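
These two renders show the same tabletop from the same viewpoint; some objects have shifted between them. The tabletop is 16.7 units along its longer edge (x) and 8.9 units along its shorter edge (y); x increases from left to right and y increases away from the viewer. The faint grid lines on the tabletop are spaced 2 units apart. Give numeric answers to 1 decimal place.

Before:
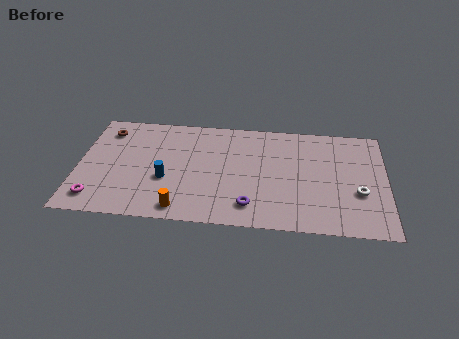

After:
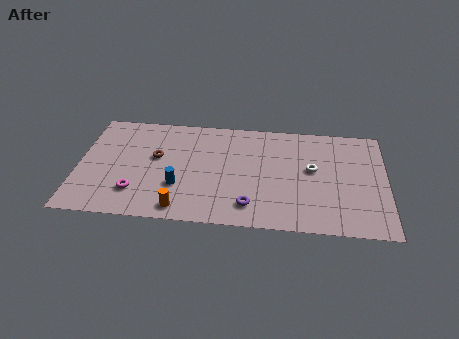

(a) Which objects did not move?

the purple torus and the orange cylinder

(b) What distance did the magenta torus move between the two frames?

2.2

From (1.1, 1.5) to (3.2, 2.2), the magenta torus covered √(2.1² + 0.7²) ≈ 2.2 units.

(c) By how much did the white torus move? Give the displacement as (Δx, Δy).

(-2.5, 1.7)

The white torus started near (15.2, 3.3) and ended near (12.7, 5.0).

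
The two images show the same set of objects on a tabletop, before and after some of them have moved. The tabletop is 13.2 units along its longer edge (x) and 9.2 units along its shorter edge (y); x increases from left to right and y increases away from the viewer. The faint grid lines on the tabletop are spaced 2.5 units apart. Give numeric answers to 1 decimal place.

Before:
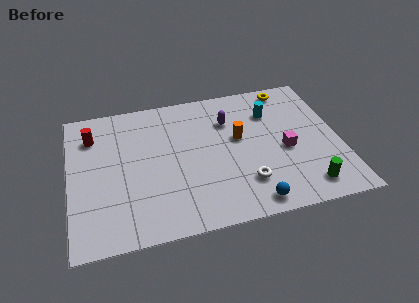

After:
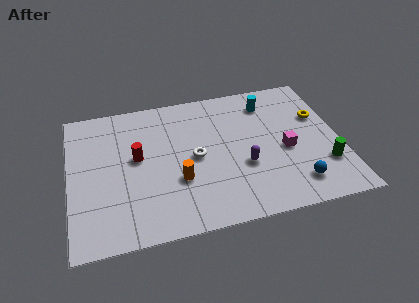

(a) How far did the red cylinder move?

2.8

From (1.2, 7.0) to (3.3, 5.1), the red cylinder covered √(2.1² + 1.9²) ≈ 2.8 units.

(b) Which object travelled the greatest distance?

the orange cylinder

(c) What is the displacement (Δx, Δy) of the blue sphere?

(2.2, 0.7)

From the two frames, the blue sphere sits at roughly (8.6, 1.0) before and (10.8, 1.7) after.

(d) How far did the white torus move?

3.2

The white torus moved from about (8.4, 2.3) to (6.1, 4.5), a distance of √(2.3² + 2.2²) ≈ 3.2.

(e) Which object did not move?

the magenta cube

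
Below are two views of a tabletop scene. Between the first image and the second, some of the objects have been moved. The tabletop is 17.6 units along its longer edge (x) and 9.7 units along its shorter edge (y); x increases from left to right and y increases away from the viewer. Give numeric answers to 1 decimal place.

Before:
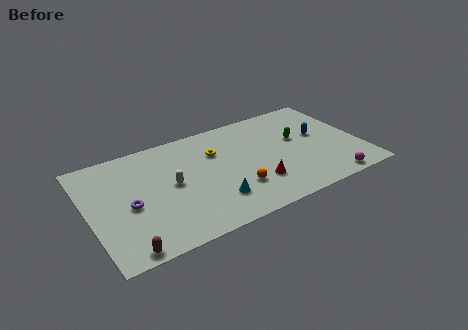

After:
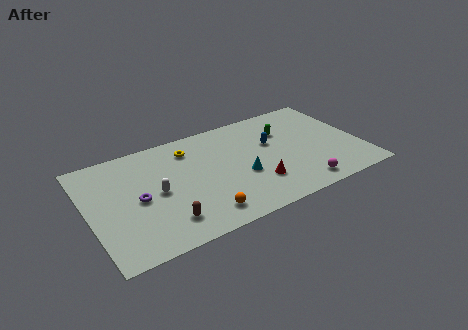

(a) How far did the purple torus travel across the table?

0.7

From (2.5, 4.3) to (3.1, 4.6), the purple torus covered √(0.6² + 0.3²) ≈ 0.7 units.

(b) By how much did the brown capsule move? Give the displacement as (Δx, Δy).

(2.7, 1.2)

From the two frames, the brown capsule sits at roughly (1.8, 0.8) before and (4.5, 2.0) after.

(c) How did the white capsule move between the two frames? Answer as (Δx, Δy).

(-1.0, -0.3)

The white capsule was at about (5.3, 5.0) and moved to about (4.3, 4.7).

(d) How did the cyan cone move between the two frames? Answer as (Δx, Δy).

(2.0, 1.4)

The cyan cone was at about (7.7, 2.4) and moved to about (9.7, 3.8).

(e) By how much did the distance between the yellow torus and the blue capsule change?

-1.3

Before: roughly 6.8 units apart; after: 5.5. That's 1.3 units closer together.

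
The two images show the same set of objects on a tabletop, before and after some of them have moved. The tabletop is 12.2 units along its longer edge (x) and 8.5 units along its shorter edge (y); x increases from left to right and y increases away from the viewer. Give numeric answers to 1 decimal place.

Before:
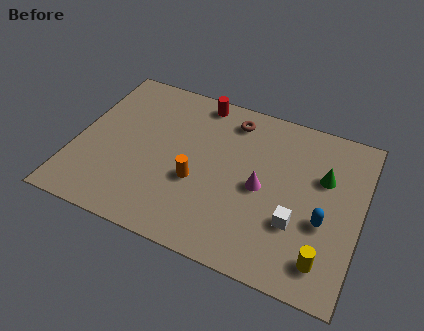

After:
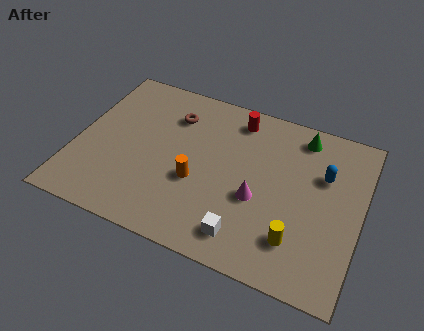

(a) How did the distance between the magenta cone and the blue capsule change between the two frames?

+0.6

The distance was about 2.8 in the first image and 3.4 in the second, so they moved 0.6 units further apart.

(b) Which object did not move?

the orange cylinder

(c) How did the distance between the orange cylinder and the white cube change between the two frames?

-1.3

The distance was about 4.3 in the first image and 3.0 in the second, so they moved 1.3 units closer together.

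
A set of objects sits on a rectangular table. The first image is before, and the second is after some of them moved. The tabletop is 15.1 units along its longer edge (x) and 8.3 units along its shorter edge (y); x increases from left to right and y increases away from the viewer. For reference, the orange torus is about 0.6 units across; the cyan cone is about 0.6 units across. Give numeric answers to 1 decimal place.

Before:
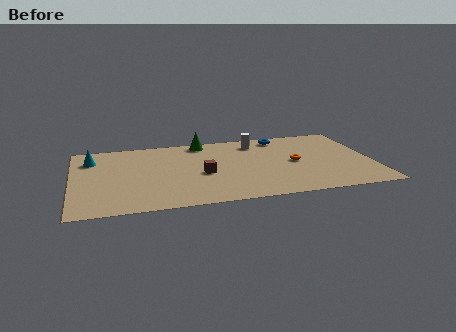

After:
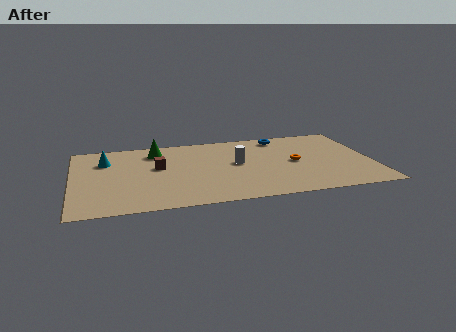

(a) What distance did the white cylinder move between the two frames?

2.5

From (9.4, 6.8) to (8.3, 4.5), the white cylinder covered √(1.1² + 2.3²) ≈ 2.5 units.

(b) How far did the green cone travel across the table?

2.5

From (6.7, 7.4) to (4.3, 6.7), the green cone covered √(2.4² + 0.7²) ≈ 2.5 units.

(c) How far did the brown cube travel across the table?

2.5

The brown cube moved from about (6.5, 3.6) to (4.3, 4.8), a distance of √(2.2² + 1.2²) ≈ 2.5.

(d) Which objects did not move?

the orange torus and the blue torus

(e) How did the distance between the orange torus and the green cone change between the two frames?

+1.8

They were about 5.6 units apart before and 7.4 after — 1.8 units further apart.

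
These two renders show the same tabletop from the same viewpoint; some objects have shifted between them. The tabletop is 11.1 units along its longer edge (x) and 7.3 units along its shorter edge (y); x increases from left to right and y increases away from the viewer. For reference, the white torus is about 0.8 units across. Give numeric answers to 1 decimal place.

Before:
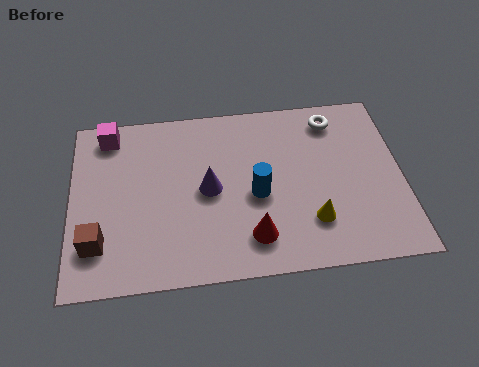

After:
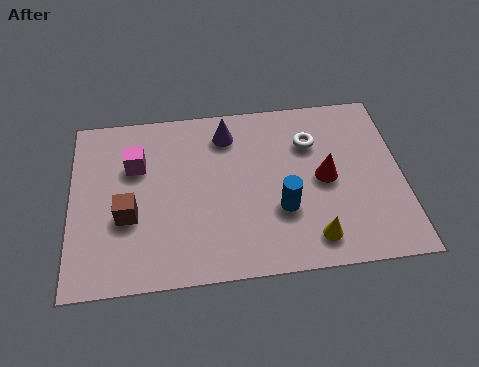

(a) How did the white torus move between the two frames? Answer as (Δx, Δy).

(-0.8, -0.9)

The white torus started near (8.9, 6.1) and ended near (8.1, 5.2).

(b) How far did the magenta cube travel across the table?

1.7

The magenta cube moved from about (1.3, 6.3) to (2.2, 4.9), a distance of √(0.9² + 1.4²) ≈ 1.7.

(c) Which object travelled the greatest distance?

the red cone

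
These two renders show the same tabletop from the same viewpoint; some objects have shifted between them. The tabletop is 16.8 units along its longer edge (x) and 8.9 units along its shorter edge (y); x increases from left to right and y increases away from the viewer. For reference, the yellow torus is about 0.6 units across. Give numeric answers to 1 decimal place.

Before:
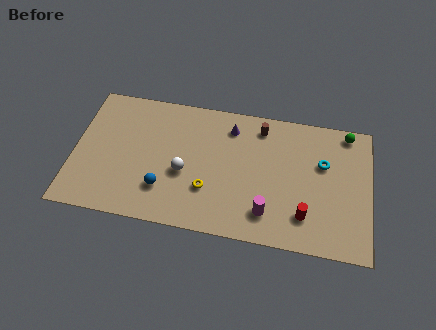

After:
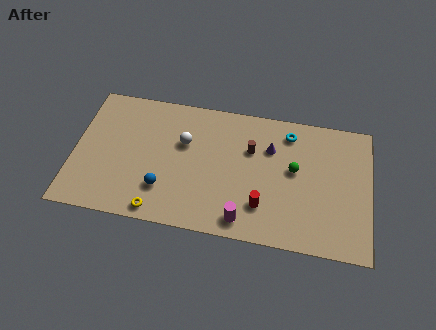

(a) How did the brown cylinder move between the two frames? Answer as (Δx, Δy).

(-0.5, -1.6)

The brown cylinder started near (10.5, 7.5) and ended near (10.0, 5.9).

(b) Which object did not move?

the blue sphere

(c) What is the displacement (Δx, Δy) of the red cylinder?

(-2.4, 0.2)

The red cylinder started near (13.2, 2.1) and ended near (10.8, 2.3).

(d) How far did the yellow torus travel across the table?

3.3

The yellow torus moved from about (7.7, 2.8) to (5.0, 0.9), a distance of √(2.7² + 1.9²) ≈ 3.3.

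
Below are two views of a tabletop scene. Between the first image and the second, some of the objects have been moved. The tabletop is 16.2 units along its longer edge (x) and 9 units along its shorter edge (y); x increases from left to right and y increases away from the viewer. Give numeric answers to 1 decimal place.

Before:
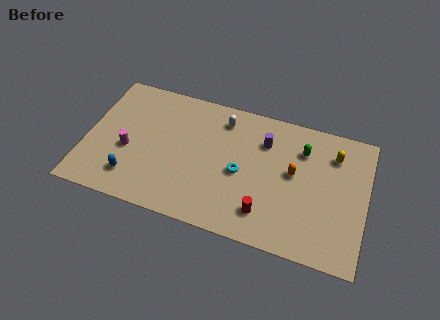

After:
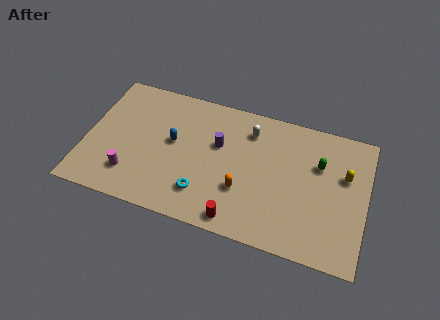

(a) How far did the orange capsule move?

3.4

The orange capsule moved from about (12.0, 5.0) to (9.2, 3.0), a distance of √(2.8² + 2.0²) ≈ 3.4.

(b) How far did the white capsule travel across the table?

1.6

The white capsule moved from about (7.7, 7.4) to (9.3, 7.1), a distance of √(1.6² + 0.3²) ≈ 1.6.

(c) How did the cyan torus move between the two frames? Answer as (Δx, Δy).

(-2.0, -2.0)

The cyan torus started near (9.0, 4.1) and ended near (7.0, 2.1).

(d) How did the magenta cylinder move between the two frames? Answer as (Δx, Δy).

(0.3, -1.6)

The magenta cylinder started near (2.5, 3.7) and ended near (2.8, 2.1).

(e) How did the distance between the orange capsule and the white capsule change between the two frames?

-0.8

Before: roughly 4.9 units apart; after: 4.1. That's 0.8 units closer together.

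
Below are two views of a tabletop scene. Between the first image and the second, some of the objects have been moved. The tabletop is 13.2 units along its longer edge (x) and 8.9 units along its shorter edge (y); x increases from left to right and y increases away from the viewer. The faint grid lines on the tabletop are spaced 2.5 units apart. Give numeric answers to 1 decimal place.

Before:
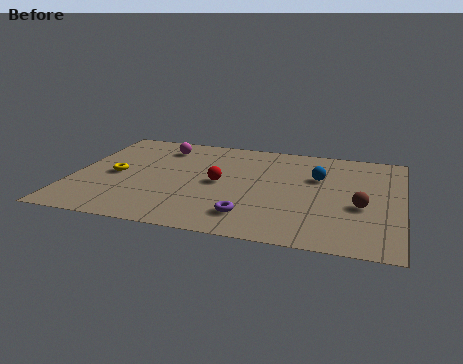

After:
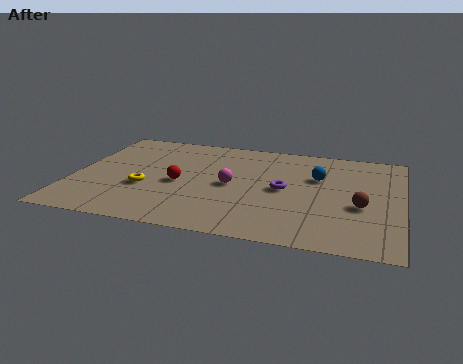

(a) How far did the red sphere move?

1.6

The red sphere moved from about (5.9, 4.4) to (4.3, 4.0), a distance of √(1.6² + 0.4²) ≈ 1.6.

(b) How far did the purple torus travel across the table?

2.9

The purple torus moved from about (7.3, 1.8) to (8.5, 4.4), a distance of √(1.2² + 2.6²) ≈ 2.9.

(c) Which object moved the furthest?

the magenta sphere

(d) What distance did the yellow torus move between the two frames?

1.6

The yellow torus was near (1.7, 4.2) before and (3.0, 3.3) after, so it travelled √(1.3² + 0.9²) ≈ 1.6 units.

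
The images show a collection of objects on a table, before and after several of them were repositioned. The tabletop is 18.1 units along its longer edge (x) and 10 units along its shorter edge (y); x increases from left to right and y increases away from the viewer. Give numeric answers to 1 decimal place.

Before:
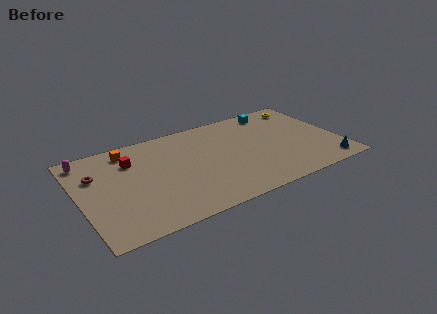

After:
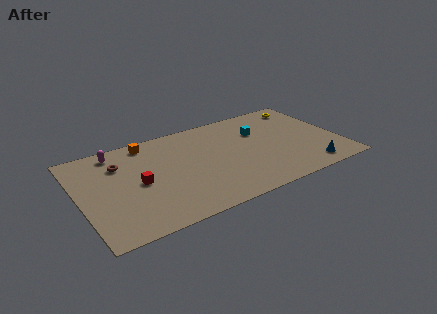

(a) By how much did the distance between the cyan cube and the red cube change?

-1.5

They were about 10.5 units apart before and 9.0 after — 1.5 units closer together.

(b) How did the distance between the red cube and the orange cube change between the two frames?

+2.9

They were about 1.2 units apart before and 4.1 after — 2.9 units further apart.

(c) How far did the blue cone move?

1.3

From (16.8, 1.3) to (15.5, 1.4), the blue cone covered √(1.3² + 0.1²) ≈ 1.3 units.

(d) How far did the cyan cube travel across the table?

2.4

The cyan cube was near (14.2, 8.7) before and (12.8, 6.8) after, so it travelled √(1.4² + 1.9²) ≈ 2.4 units.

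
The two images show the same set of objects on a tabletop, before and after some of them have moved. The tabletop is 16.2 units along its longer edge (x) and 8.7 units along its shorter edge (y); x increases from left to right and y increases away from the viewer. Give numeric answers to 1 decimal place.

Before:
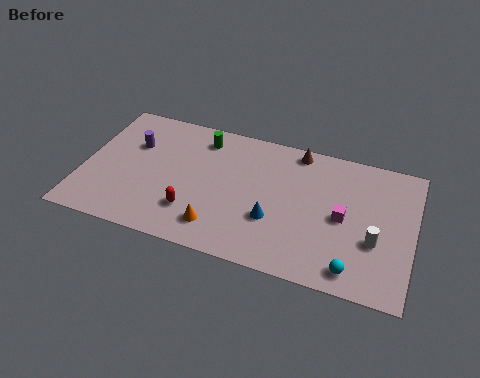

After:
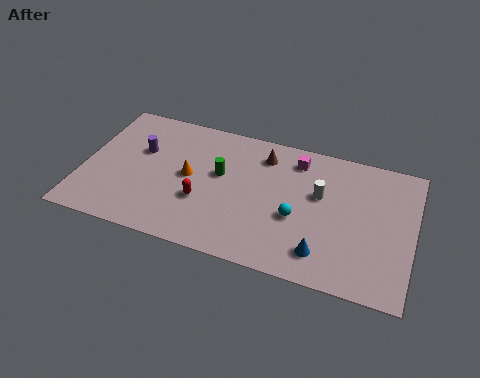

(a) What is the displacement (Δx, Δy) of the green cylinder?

(1.1, -2.1)

From the two frames, the green cylinder sits at roughly (5.6, 7.2) before and (6.7, 5.1) after.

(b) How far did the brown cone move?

1.8

From (10.3, 7.8) to (8.7, 7.0), the brown cone covered √(1.6² + 0.8²) ≈ 1.8 units.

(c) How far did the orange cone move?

3.3

The orange cone was near (6.9, 1.7) before and (5.2, 4.5) after, so it travelled √(1.7² + 2.8²) ≈ 3.3 units.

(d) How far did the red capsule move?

0.9

The red capsule was near (5.6, 2.3) before and (6.0, 3.1) after, so it travelled √(0.4² + 0.8²) ≈ 0.9 units.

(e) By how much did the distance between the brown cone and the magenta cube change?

-2.8

The distance was about 4.4 in the first image and 1.6 in the second, so they moved 2.8 units closer together.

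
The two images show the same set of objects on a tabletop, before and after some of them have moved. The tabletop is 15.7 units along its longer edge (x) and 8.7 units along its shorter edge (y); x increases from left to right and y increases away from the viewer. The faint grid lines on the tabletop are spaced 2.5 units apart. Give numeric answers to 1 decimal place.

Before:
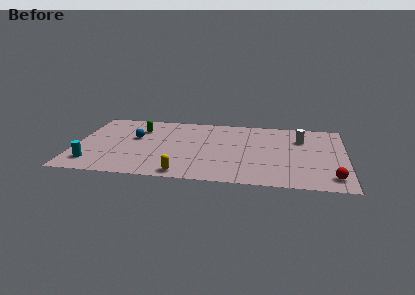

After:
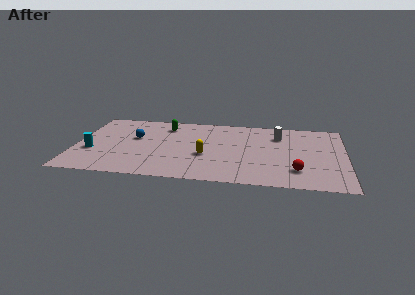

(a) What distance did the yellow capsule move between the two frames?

2.8

The yellow capsule was near (6.4, 0.9) before and (7.6, 3.4) after, so it travelled √(1.2² + 2.5²) ≈ 2.8 units.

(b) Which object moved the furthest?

the yellow capsule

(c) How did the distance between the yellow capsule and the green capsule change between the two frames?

-1.8

The distance was about 6.2 in the first image and 4.4 in the second, so they moved 1.8 units closer together.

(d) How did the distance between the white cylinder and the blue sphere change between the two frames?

-1.3

Before: roughly 9.8 units apart; after: 8.5. That's 1.3 units closer together.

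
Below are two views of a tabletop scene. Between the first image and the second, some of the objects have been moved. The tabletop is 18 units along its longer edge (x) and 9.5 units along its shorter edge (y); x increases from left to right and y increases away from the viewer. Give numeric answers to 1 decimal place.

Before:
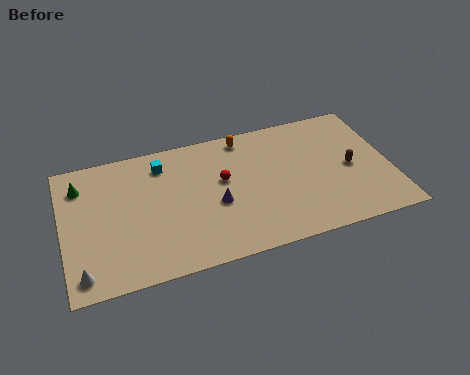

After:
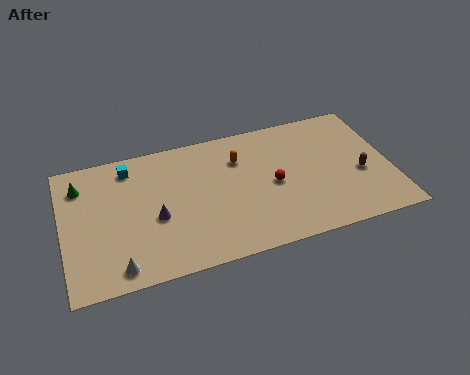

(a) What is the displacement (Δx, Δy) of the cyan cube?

(-1.8, 0.3)

From the two frames, the cyan cube sits at roughly (5.6, 7.7) before and (3.8, 8.0) after.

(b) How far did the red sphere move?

2.9

From (8.8, 5.6) to (11.5, 4.5), the red sphere covered √(2.7² + 1.1²) ≈ 2.9 units.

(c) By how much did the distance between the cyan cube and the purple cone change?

-0.4

Before: roughly 4.6 units apart; after: 4.2. That's 0.4 units closer together.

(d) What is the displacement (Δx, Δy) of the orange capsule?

(-0.4, -1.5)

The orange capsule was at about (10.2, 8.4) and moved to about (9.8, 6.9).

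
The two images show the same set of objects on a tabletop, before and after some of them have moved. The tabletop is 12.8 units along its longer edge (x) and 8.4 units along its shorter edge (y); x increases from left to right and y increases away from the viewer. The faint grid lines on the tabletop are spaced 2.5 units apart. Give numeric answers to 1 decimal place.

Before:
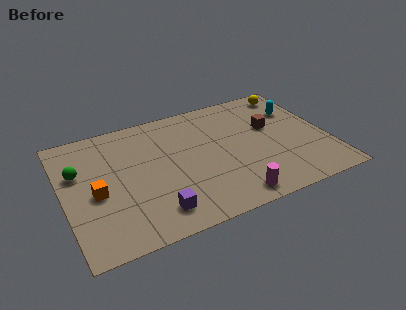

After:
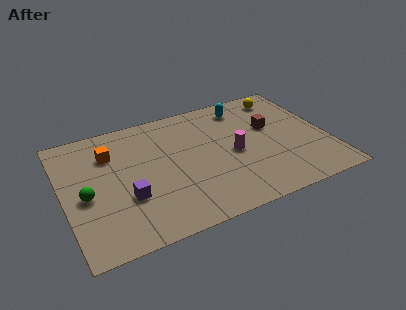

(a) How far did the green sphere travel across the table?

1.7

The green sphere was near (0.8, 5.4) before and (1.0, 3.7) after, so it travelled √(0.2² + 1.7²) ≈ 1.7 units.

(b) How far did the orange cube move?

2.6

The orange cube was near (1.5, 3.7) before and (2.4, 6.1) after, so it travelled √(0.9² + 2.4²) ≈ 2.6 units.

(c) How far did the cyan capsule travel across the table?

2.7

The cyan capsule was near (11.6, 5.9) before and (9.1, 7.0) after, so it travelled √(2.5² + 1.1²) ≈ 2.7 units.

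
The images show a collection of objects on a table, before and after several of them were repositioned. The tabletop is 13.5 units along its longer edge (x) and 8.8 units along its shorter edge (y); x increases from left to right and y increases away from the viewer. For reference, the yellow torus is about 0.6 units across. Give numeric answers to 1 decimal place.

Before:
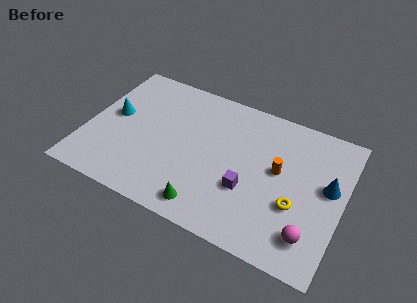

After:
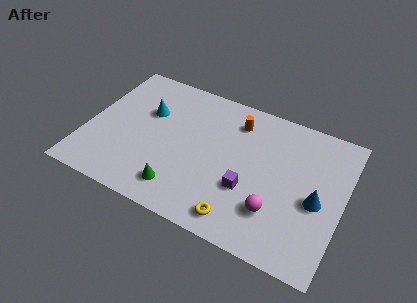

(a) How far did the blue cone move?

1.2

The blue cone was near (12.7, 5.0) before and (12.2, 3.9) after, so it travelled √(0.5² + 1.1²) ≈ 1.2 units.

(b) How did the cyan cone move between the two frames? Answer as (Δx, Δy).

(1.7, 0.9)

The cyan cone started near (1.3, 4.8) and ended near (3.0, 5.7).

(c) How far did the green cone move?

1.6

The green cone moved from about (6.8, 1.2) to (5.3, 1.6), a distance of √(1.5² + 0.4²) ≈ 1.6.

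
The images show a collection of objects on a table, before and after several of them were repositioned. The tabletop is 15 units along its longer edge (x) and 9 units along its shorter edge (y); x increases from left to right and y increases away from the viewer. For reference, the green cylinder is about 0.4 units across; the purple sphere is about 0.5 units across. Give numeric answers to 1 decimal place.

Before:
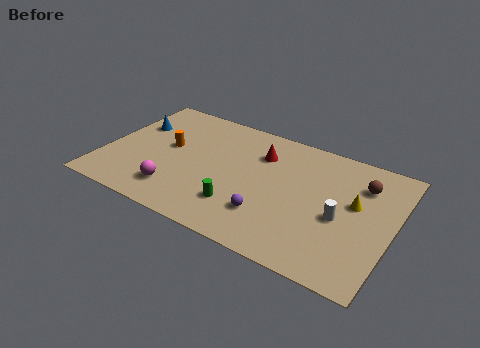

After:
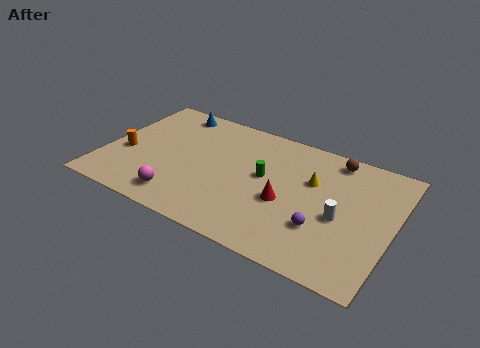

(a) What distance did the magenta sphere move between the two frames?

0.5

The magenta sphere moved from about (4.1, 1.9) to (4.4, 1.5), a distance of √(0.3² + 0.4²) ≈ 0.5.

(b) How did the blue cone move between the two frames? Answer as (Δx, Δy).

(1.7, 1.9)

The blue cone started near (1.2, 6.0) and ended near (2.9, 7.9).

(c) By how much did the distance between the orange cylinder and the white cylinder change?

+2.0

They were about 9.3 units apart before and 11.3 after — 2.0 units further apart.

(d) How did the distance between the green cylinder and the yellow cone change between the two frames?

-3.8

The distance was about 6.3 in the first image and 2.5 in the second, so they moved 3.8 units closer together.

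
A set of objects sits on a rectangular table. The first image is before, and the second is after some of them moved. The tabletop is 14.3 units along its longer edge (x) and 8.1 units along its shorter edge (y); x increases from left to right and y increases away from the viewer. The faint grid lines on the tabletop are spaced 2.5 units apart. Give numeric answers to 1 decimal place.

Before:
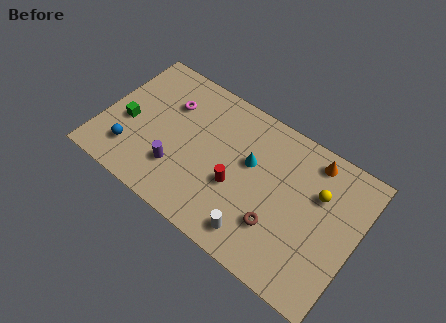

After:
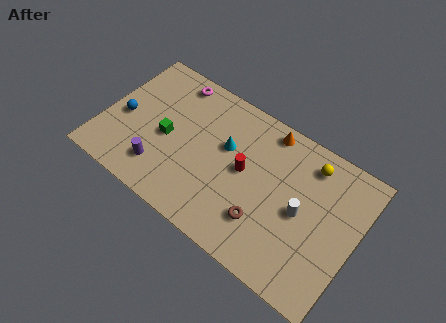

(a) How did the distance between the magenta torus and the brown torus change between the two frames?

+0.3

The distance was about 7.6 in the first image and 7.9 in the second, so they moved 0.3 units further apart.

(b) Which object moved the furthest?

the white cylinder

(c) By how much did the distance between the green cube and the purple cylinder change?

-1.4

The distance was about 3.3 in the first image and 1.9 in the second, so they moved 1.4 units closer together.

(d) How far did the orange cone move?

2.6

The orange cone moved from about (11.4, 7.0) to (8.8, 7.2), a distance of √(2.6² + 0.2²) ≈ 2.6.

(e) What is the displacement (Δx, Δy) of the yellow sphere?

(-0.7, 1.3)

From the two frames, the yellow sphere sits at roughly (12.0, 5.4) before and (11.3, 6.7) after.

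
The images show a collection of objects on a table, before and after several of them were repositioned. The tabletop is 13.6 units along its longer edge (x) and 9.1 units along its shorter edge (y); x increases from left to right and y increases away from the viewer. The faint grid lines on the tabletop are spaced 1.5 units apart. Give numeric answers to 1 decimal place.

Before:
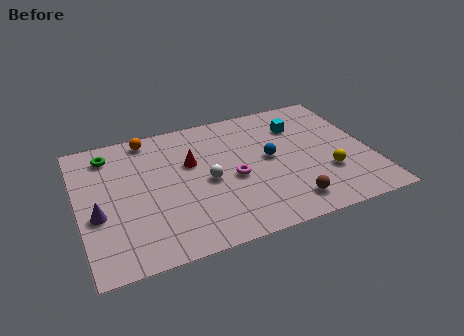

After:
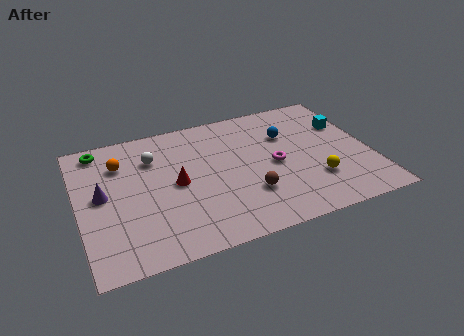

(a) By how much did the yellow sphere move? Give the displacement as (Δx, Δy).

(-0.6, -0.3)

The yellow sphere started near (11.4, 2.9) and ended near (10.8, 2.6).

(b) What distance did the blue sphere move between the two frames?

1.7

The blue sphere moved from about (8.9, 4.8) to (9.9, 6.2), a distance of √(1.0² + 1.4²) ≈ 1.7.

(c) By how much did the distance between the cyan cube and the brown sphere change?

+0.7

The distance was about 5.3 in the first image and 6.0 in the second, so they moved 0.7 units further apart.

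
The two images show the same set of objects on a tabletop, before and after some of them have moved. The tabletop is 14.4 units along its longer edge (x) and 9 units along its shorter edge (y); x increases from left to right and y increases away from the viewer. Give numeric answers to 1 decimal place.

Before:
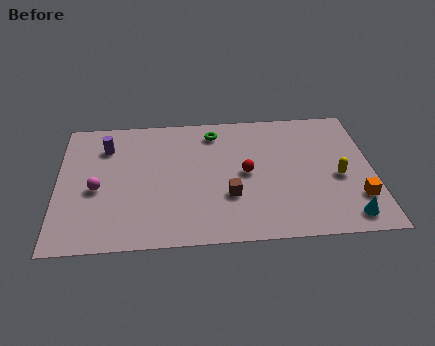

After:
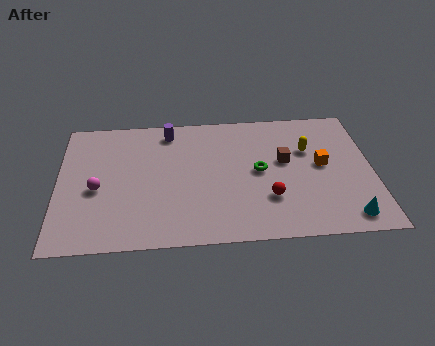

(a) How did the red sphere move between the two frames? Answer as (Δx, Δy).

(1.0, -1.8)

The red sphere started near (8.6, 4.5) and ended near (9.6, 2.7).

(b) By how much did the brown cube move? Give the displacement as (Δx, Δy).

(2.6, 2.2)

From the two frames, the brown cube sits at roughly (7.8, 3.0) before and (10.4, 5.2) after.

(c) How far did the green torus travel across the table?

3.5

The green torus moved from about (7.2, 7.5) to (9.2, 4.6), a distance of √(2.0² + 2.9²) ≈ 3.5.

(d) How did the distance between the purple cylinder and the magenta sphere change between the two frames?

+2.1

They were about 2.9 units apart before and 5.0 after — 2.1 units further apart.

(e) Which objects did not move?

the magenta sphere and the cyan cone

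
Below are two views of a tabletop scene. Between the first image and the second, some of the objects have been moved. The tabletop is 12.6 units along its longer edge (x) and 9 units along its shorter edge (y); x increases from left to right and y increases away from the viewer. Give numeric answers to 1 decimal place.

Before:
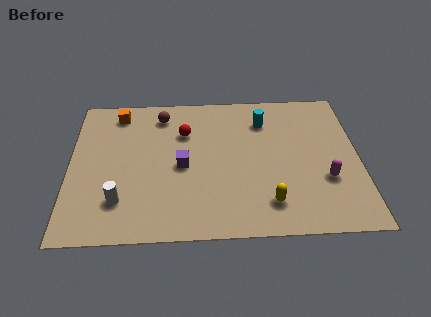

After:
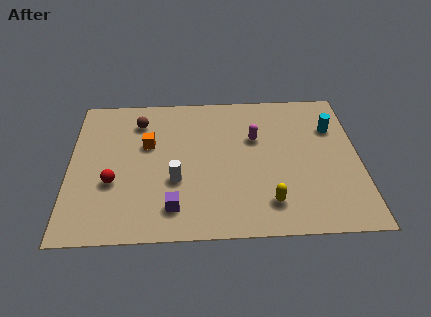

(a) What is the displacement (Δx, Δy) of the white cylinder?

(2.4, 1.1)

The white cylinder was at about (2.2, 2.2) and moved to about (4.6, 3.3).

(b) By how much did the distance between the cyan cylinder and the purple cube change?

+3.9

The distance was about 4.5 in the first image and 8.4 in the second, so they moved 3.9 units further apart.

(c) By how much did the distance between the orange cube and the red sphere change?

-0.5

Before: roughly 3.2 units apart; after: 2.7. That's 0.5 units closer together.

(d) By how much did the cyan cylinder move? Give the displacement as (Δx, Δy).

(3.0, -0.6)

The cyan cylinder started near (8.5, 6.9) and ended near (11.5, 6.3).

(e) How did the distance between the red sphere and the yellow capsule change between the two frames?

+1.1

The distance was about 5.8 in the first image and 6.9 in the second, so they moved 1.1 units further apart.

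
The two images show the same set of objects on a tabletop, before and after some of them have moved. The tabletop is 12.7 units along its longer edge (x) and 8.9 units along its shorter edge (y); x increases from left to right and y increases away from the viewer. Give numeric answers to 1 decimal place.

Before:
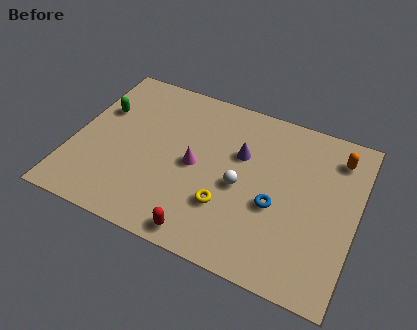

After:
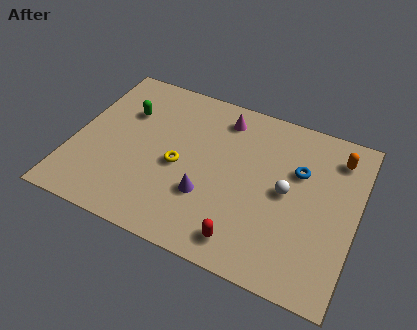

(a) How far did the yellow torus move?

2.6

The yellow torus was near (7.1, 2.7) before and (4.8, 4.0) after, so it travelled √(2.3² + 1.3²) ≈ 2.6 units.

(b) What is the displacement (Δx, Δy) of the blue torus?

(0.8, 2.2)

From the two frames, the blue torus sits at roughly (9.2, 3.6) before and (10.0, 5.8) after.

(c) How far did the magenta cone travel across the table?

3.2

The magenta cone was near (5.5, 4.3) before and (6.4, 7.4) after, so it travelled √(0.9² + 3.1²) ≈ 3.2 units.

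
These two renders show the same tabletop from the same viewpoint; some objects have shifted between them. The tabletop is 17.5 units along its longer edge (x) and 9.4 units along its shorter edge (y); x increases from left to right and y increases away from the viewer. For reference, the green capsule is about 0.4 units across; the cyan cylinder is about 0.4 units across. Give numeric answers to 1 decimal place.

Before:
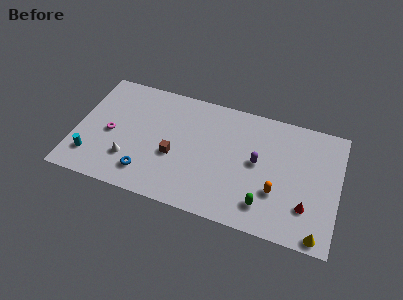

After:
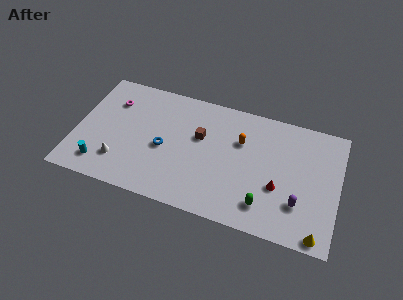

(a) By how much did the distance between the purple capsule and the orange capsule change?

+3.1

The distance was about 2.4 in the first image and 5.5 in the second, so they moved 3.1 units further apart.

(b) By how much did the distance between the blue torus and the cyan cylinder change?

+1.0

Before: roughly 3.7 units apart; after: 4.7. That's 1.0 units further apart.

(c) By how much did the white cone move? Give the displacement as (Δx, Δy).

(-0.6, -0.3)

The white cone started near (3.7, 2.6) and ended near (3.1, 2.3).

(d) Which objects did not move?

the yellow cone and the green capsule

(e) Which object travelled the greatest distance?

the orange capsule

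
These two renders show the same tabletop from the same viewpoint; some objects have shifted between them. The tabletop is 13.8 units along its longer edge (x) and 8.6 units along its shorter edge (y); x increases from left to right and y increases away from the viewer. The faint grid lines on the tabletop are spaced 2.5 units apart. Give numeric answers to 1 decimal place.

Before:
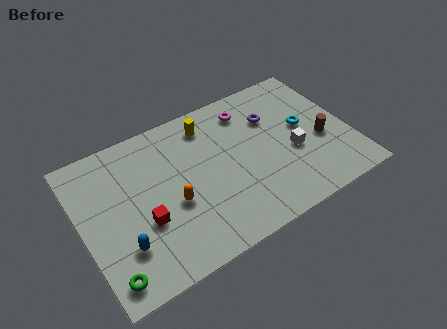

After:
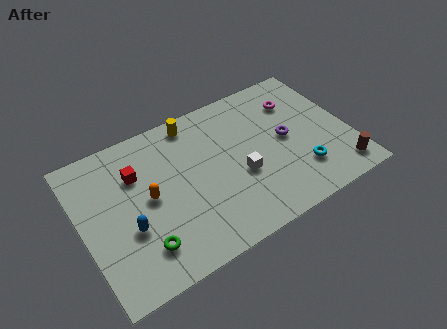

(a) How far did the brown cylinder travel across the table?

2.3

From (12.3, 3.5) to (12.9, 1.3), the brown cylinder covered √(0.6² + 2.2²) ≈ 2.3 units.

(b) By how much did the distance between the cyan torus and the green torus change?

-3.0

Before: roughly 11.3 units apart; after: 8.3. That's 3.0 units closer together.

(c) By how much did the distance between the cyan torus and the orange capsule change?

+0.7

They were about 7.2 units apart before and 7.9 after — 0.7 units further apart.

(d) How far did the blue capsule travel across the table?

0.9

From (1.8, 2.4) to (2.2, 3.2), the blue capsule covered √(0.4² + 0.8²) ≈ 0.9 units.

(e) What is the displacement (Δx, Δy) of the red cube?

(0.0, 2.8)

The red cube started near (3.0, 3.2) and ended near (3.0, 6.0).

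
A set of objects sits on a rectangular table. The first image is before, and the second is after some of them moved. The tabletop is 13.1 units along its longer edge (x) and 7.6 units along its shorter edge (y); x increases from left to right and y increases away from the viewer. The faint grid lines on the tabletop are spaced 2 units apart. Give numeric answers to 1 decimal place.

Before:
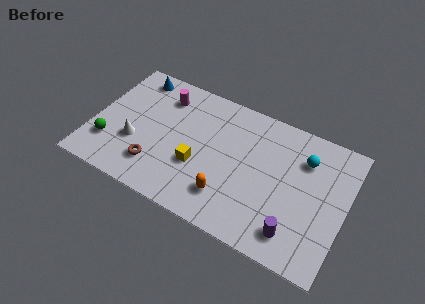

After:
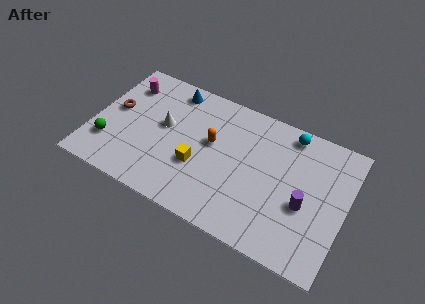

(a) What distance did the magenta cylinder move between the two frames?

2.0

The magenta cylinder moved from about (3.3, 6.0) to (1.3, 5.9), a distance of √(2.0² + 0.1²) ≈ 2.0.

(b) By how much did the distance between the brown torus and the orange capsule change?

+1.3

Before: roughly 3.8 units apart; after: 5.1. That's 1.3 units further apart.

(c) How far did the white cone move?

2.1

From (2.3, 2.7) to (3.6, 4.3), the white cone covered √(1.3² + 1.6²) ≈ 2.1 units.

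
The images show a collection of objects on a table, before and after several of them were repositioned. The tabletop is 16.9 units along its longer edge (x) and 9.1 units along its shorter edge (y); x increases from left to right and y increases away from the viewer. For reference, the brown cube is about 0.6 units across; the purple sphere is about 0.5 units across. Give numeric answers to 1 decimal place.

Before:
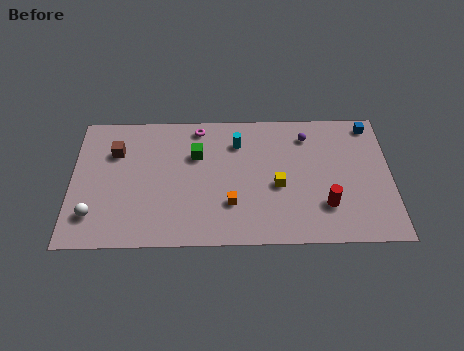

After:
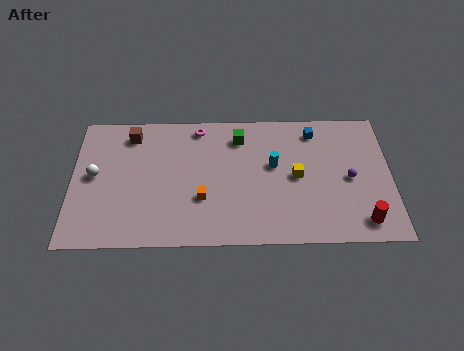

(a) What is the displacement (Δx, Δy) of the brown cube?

(0.8, 1.2)

From the two frames, the brown cube sits at roughly (2.3, 6.4) before and (3.1, 7.6) after.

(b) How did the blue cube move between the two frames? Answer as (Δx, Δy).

(-3.0, -0.4)

The blue cube started near (15.9, 8.0) and ended near (12.9, 7.6).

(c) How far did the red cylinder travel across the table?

2.2

From (13.4, 2.5) to (15.3, 1.4), the red cylinder covered √(1.9² + 1.1²) ≈ 2.2 units.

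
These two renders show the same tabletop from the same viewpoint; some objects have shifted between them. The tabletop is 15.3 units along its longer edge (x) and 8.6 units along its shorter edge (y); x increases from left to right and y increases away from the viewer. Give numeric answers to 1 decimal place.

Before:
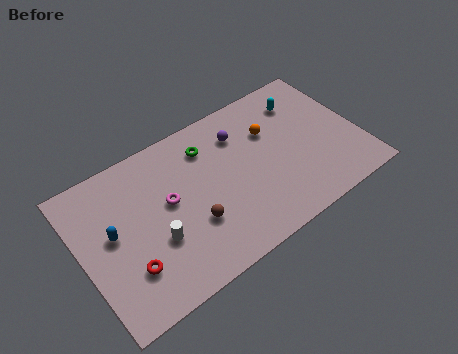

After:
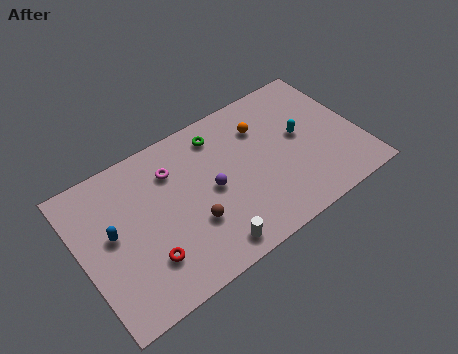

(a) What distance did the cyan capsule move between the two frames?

2.1

The cyan capsule moved from about (12.7, 6.7) to (12.2, 4.7), a distance of √(0.5² + 2.0²) ≈ 2.1.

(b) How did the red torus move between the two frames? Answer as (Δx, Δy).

(1.0, -0.1)

The red torus started near (2.2, 2.4) and ended near (3.2, 2.3).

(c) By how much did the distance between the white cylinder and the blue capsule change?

+3.3

They were about 2.6 units apart before and 5.9 after — 3.3 units further apart.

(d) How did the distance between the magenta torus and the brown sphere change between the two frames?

+1.4

The distance was about 2.1 in the first image and 3.5 in the second, so they moved 1.4 units further apart.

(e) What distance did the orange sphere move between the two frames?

0.6

From (10.7, 5.8) to (10.3, 6.3), the orange sphere covered √(0.4² + 0.5²) ≈ 0.6 units.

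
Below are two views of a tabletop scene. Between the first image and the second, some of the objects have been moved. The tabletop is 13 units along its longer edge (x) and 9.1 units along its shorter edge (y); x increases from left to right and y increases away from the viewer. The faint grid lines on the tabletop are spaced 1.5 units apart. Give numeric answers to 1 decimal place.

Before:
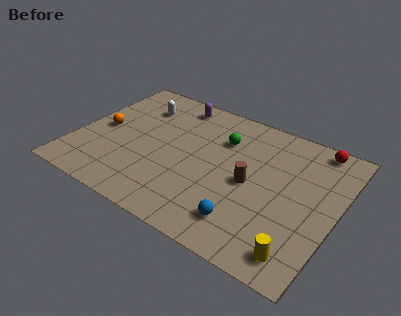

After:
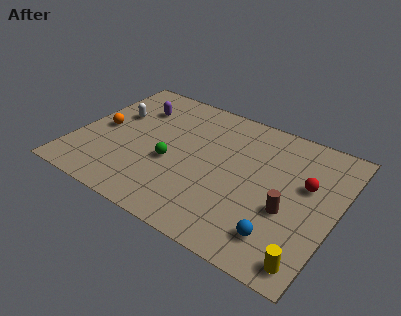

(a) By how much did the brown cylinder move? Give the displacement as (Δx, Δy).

(2.0, -0.8)

From the two frames, the brown cylinder sits at roughly (8.8, 4.3) before and (10.8, 3.5) after.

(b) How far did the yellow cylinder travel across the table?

0.5

The yellow cylinder moved from about (11.7, 1.3) to (12.2, 1.1), a distance of √(0.5² + 0.2²) ≈ 0.5.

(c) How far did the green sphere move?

3.5

The green sphere moved from about (7.0, 6.5) to (4.9, 3.7), a distance of √(2.1² + 2.8²) ≈ 3.5.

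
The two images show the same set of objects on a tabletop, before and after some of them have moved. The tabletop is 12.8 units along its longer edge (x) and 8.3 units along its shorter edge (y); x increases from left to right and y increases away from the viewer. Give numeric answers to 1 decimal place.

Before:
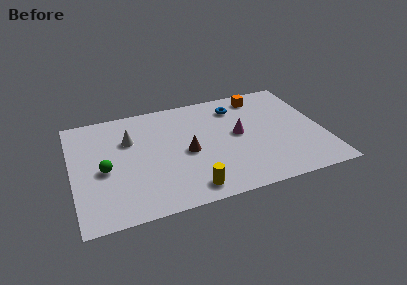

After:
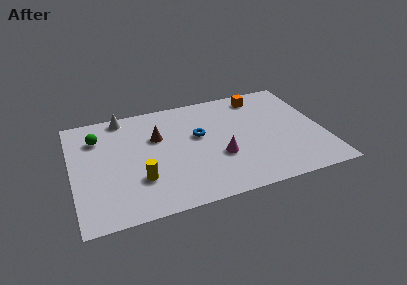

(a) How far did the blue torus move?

2.7

The blue torus was near (8.6, 6.6) before and (6.5, 4.9) after, so it travelled √(2.1² + 1.7²) ≈ 2.7 units.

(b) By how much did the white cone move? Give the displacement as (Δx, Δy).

(-0.2, 1.9)

The white cone was at about (3.0, 5.6) and moved to about (2.8, 7.5).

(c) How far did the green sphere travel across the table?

2.5

The green sphere moved from about (1.6, 3.7) to (1.4, 6.2), a distance of √(0.2² + 2.5²) ≈ 2.5.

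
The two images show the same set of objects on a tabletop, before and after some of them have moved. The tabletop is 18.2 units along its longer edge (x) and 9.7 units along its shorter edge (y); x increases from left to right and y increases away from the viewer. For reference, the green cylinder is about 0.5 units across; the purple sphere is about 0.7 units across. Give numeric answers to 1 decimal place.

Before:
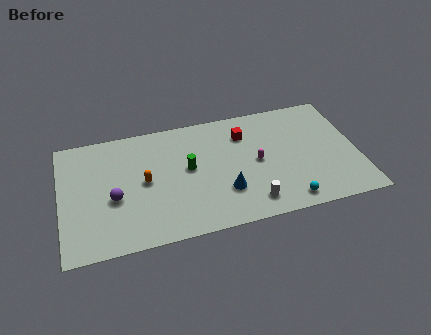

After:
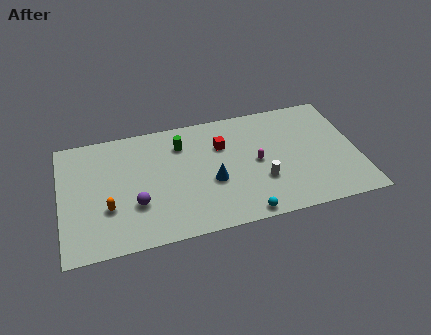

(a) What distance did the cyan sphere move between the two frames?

2.7

The cyan sphere moved from about (13.6, 1.2) to (10.9, 0.8), a distance of √(2.7² + 0.4²) ≈ 2.7.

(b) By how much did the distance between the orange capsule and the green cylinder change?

+3.5

The distance was about 2.7 in the first image and 6.2 in the second, so they moved 3.5 units further apart.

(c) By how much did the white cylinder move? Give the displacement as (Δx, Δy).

(0.8, 1.6)

The white cylinder started near (11.4, 1.6) and ended near (12.2, 3.2).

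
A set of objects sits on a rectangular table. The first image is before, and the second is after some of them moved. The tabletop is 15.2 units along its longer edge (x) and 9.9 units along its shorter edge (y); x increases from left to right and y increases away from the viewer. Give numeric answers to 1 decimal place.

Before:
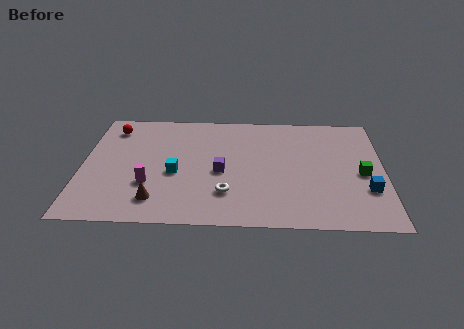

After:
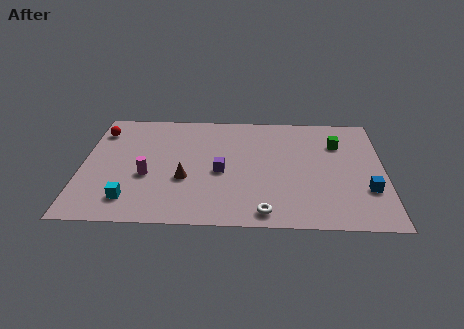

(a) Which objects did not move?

the blue cube and the purple cube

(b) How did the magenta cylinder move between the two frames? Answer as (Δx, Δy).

(-0.1, 0.7)

The magenta cylinder was at about (3.4, 3.2) and moved to about (3.3, 3.9).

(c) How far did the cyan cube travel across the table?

3.2

The cyan cube moved from about (4.7, 4.2) to (2.5, 1.9), a distance of √(2.2² + 2.3²) ≈ 3.2.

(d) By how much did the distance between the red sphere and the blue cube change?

+0.5

Before: roughly 13.8 units apart; after: 14.3. That's 0.5 units further apart.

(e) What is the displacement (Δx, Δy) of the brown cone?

(1.4, 1.8)

The brown cone started near (3.8, 1.9) and ended near (5.2, 3.7).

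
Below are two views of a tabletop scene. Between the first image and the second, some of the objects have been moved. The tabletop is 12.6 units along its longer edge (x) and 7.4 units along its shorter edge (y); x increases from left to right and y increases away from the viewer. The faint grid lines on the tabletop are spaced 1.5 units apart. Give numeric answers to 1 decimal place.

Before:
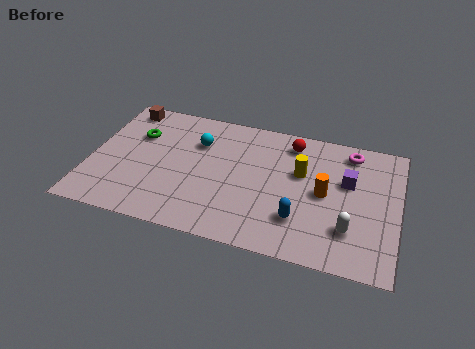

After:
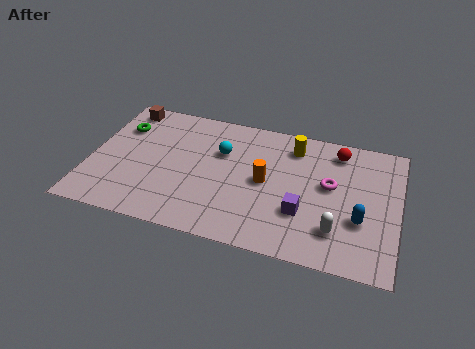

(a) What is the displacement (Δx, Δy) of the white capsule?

(-0.5, -0.2)

From the two frames, the white capsule sits at roughly (10.7, 2.0) before and (10.2, 1.8) after.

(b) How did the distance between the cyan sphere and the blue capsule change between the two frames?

+0.8

Before: roughly 5.4 units apart; after: 6.2. That's 0.8 units further apart.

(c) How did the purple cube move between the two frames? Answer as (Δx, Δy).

(-1.7, -2.2)

The purple cube started near (10.5, 4.6) and ended near (8.8, 2.4).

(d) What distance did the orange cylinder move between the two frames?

2.4

From (9.6, 3.7) to (7.2, 3.7), the orange cylinder covered √(2.4² + 0.0²) ≈ 2.4 units.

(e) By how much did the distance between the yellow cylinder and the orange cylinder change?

+1.2

Before: roughly 1.3 units apart; after: 2.5. That's 1.2 units further apart.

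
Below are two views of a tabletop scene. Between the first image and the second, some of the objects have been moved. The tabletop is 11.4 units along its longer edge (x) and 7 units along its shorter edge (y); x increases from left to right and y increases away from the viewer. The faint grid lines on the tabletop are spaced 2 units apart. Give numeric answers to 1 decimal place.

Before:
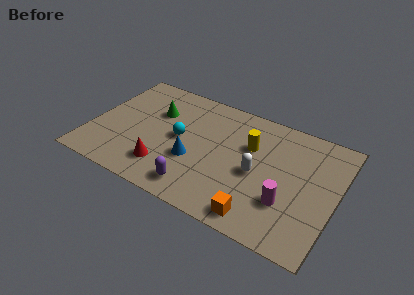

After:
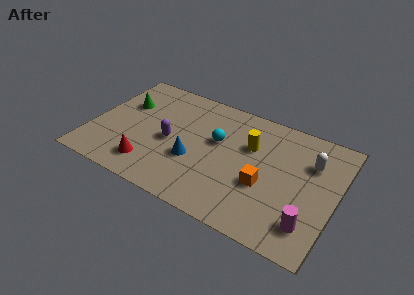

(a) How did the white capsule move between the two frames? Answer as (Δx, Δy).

(2.3, 1.7)

From the two frames, the white capsule sits at roughly (7.8, 3.2) before and (10.1, 4.9) after.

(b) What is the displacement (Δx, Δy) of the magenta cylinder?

(1.1, -0.7)

From the two frames, the magenta cylinder sits at roughly (9.3, 2.2) before and (10.4, 1.5) after.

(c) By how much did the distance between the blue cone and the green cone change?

+1.1

Before: roughly 3.0 units apart; after: 4.1. That's 1.1 units further apart.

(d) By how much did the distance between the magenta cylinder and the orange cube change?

+0.8

The distance was about 1.7 in the first image and 2.5 in the second, so they moved 0.8 units further apart.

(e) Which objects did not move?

the blue cone and the yellow cylinder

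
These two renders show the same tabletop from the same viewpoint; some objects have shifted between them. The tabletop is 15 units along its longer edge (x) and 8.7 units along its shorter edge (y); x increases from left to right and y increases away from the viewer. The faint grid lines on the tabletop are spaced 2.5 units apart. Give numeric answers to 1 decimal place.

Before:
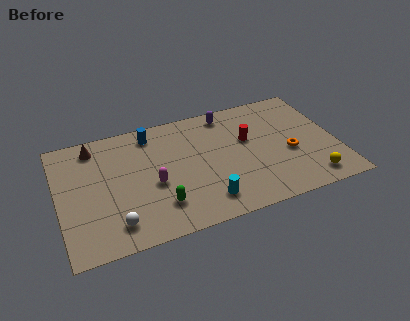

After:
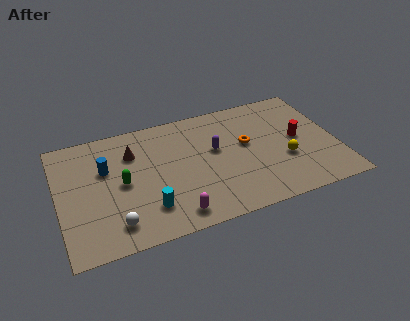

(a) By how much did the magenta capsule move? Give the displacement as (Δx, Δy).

(0.9, -2.5)

The magenta capsule was at about (5.0, 3.7) and moved to about (5.9, 1.2).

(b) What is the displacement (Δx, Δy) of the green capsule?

(-1.8, 2.2)

The green capsule was at about (5.2, 2.1) and moved to about (3.4, 4.3).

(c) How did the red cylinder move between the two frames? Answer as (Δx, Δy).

(2.7, -0.8)

From the two frames, the red cylinder sits at roughly (10.3, 5.3) before and (13.0, 4.5) after.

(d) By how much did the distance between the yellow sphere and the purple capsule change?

-3.3

The distance was about 7.4 in the first image and 4.1 in the second, so they moved 3.3 units closer together.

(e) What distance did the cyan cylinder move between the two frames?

3.0

The cyan cylinder moved from about (7.6, 1.6) to (4.6, 2.1), a distance of √(3.0² + 0.5²) ≈ 3.0.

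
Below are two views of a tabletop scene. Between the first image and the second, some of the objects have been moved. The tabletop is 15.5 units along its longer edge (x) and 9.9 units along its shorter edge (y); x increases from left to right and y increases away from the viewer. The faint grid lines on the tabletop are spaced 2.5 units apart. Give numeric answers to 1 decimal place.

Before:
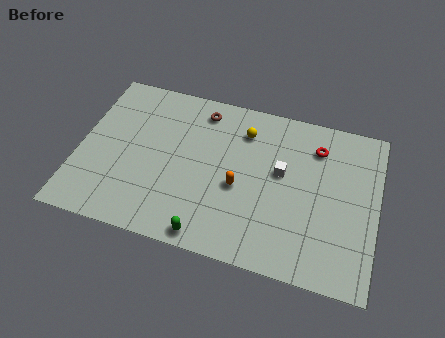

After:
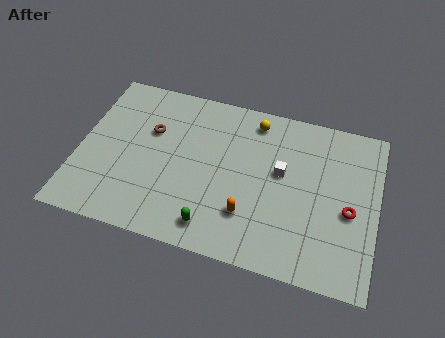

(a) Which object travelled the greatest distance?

the red torus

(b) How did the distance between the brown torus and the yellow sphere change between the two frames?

+3.3

The distance was about 2.4 in the first image and 5.7 in the second, so they moved 3.3 units further apart.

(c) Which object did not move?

the white cube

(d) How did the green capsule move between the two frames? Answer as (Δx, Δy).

(0.2, 0.6)

The green capsule started near (7.1, 0.9) and ended near (7.3, 1.5).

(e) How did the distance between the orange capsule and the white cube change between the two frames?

+0.8

The distance was about 2.6 in the first image and 3.4 in the second, so they moved 0.8 units further apart.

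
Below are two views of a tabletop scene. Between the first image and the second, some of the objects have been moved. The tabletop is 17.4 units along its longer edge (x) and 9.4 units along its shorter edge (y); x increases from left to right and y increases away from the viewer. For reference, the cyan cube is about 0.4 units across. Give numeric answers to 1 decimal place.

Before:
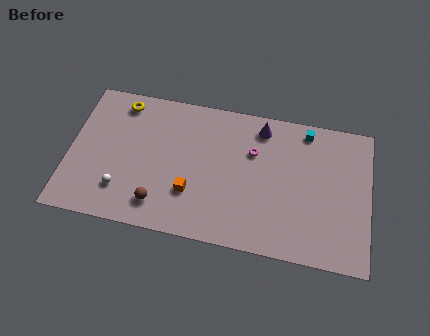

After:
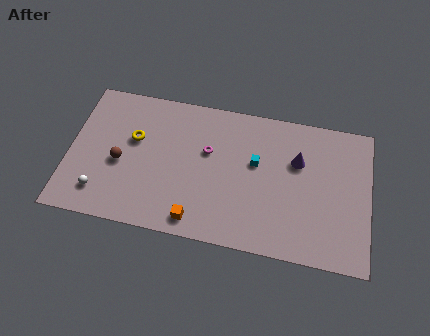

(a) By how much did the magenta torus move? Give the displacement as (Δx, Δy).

(-2.6, -0.5)

The magenta torus started near (10.6, 6.3) and ended near (8.0, 5.8).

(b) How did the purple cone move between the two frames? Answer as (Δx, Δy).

(2.2, -1.8)

The purple cone started near (11.0, 8.0) and ended near (13.2, 6.2).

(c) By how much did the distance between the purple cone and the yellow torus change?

+1.3

Before: roughly 8.2 units apart; after: 9.5. That's 1.3 units further apart.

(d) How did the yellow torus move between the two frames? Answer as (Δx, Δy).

(0.9, -2.3)

The yellow torus started near (2.8, 8.1) and ended near (3.7, 5.8).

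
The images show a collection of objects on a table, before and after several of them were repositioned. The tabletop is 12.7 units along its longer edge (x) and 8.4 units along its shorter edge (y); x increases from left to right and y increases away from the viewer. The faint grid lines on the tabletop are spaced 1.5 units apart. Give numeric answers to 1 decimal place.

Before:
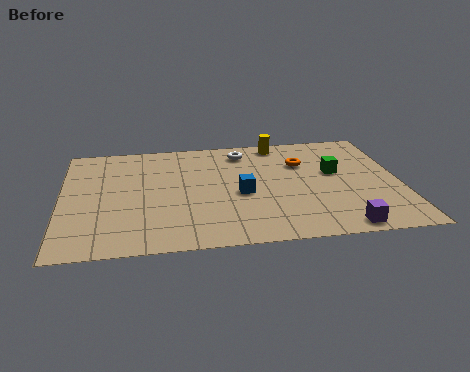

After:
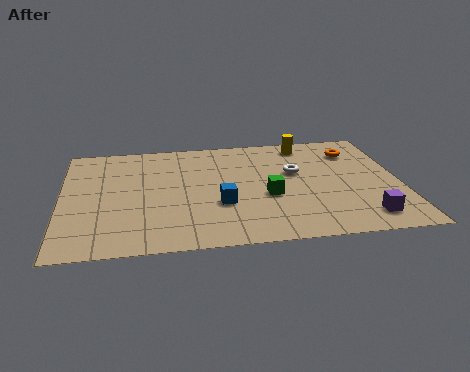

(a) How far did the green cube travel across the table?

3.0

The green cube moved from about (10.3, 4.9) to (7.7, 3.4), a distance of √(2.6² + 1.5²) ≈ 3.0.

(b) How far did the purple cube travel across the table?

1.1

The purple cube moved from about (10.3, 0.8) to (11.2, 1.4), a distance of √(0.9² + 0.6²) ≈ 1.1.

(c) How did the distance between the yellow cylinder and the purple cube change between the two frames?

-0.8

They were about 7.0 units apart before and 6.2 after — 0.8 units closer together.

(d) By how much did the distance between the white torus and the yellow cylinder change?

+0.8

They were about 1.5 units apart before and 2.3 after — 0.8 units further apart.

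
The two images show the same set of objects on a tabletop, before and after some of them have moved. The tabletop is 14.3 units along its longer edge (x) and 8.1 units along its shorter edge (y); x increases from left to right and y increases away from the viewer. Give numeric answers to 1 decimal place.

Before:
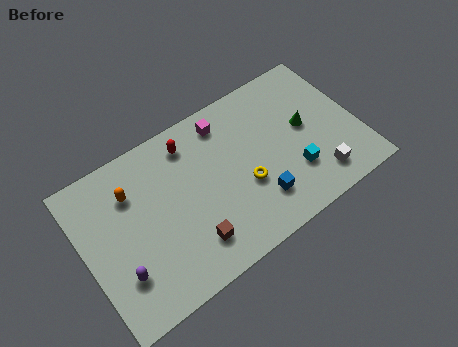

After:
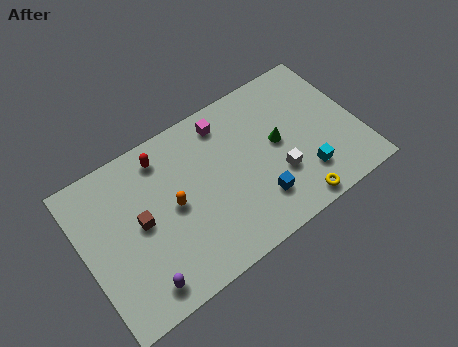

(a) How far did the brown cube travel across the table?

3.3

The brown cube was near (5.1, 1.8) before and (2.9, 4.2) after, so it travelled √(2.2² + 2.4²) ≈ 3.3 units.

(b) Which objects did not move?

the magenta cube and the blue cube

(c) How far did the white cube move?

2.2

From (11.8, 1.5) to (9.9, 2.7), the white cube covered √(1.9² + 1.2²) ≈ 2.2 units.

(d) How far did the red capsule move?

1.4

The red capsule was near (5.9, 6.7) before and (4.5, 6.8) after, so it travelled √(1.4² + 0.1²) ≈ 1.4 units.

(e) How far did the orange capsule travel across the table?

2.6

From (2.7, 5.9) to (4.6, 4.1), the orange capsule covered √(1.9² + 1.8²) ≈ 2.6 units.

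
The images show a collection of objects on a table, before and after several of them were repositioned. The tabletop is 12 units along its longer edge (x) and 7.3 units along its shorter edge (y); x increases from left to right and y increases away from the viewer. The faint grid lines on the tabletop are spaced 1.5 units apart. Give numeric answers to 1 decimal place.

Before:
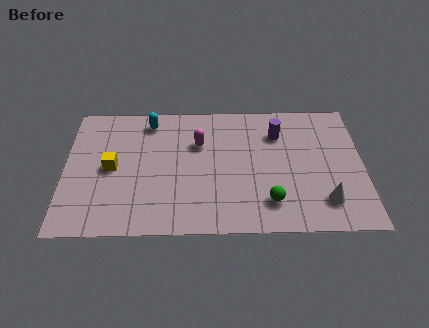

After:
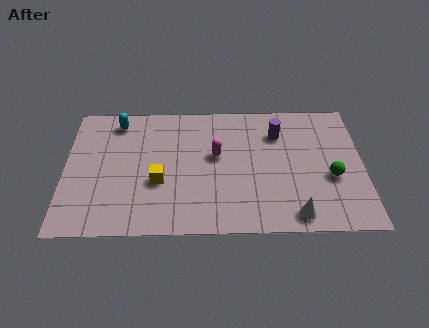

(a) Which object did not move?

the purple cylinder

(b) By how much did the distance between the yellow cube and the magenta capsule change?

-1.0

Before: roughly 3.7 units apart; after: 2.7. That's 1.0 units closer together.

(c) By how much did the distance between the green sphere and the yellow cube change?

+0.3

Before: roughly 6.6 units apart; after: 6.9. That's 0.3 units further apart.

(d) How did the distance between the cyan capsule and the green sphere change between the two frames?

+2.6

Before: roughly 6.6 units apart; after: 9.2. That's 2.6 units further apart.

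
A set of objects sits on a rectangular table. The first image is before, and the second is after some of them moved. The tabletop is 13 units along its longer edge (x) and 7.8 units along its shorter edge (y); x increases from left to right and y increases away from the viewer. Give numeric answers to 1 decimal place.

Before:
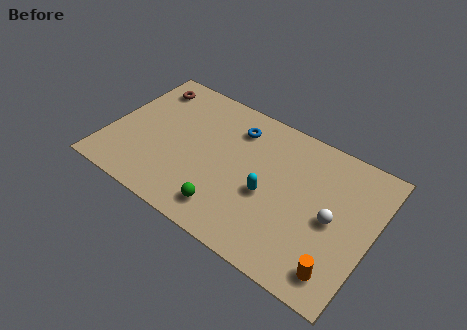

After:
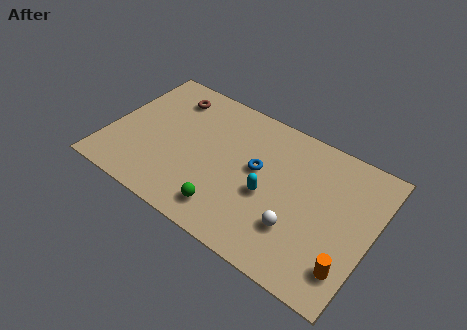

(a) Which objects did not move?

the green sphere and the cyan capsule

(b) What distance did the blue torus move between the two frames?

2.2

The blue torus moved from about (5.9, 6.1) to (7.3, 4.4), a distance of √(1.4² + 1.7²) ≈ 2.2.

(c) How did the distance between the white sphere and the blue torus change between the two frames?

-2.6

They were about 5.7 units apart before and 3.1 after — 2.6 units closer together.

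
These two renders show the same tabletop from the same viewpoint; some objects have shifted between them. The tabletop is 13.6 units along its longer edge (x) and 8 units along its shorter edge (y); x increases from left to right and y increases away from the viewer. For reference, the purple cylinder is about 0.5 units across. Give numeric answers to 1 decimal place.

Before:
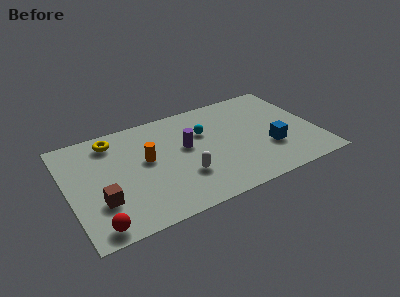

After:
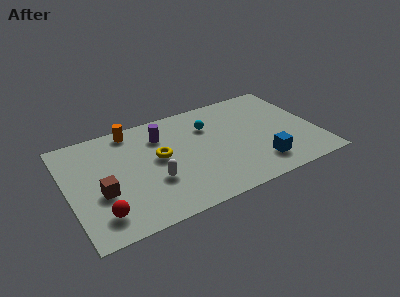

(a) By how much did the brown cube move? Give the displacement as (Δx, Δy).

(0.1, 0.6)

The brown cube was at about (1.6, 2.5) and moved to about (1.7, 3.1).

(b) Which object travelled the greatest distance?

the yellow torus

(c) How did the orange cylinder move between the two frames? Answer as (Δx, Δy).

(-0.5, 2.6)

The orange cylinder was at about (4.3, 4.5) and moved to about (3.8, 7.1).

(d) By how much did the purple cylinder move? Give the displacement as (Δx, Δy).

(-1.2, 1.4)

From the two frames, the purple cylinder sits at roughly (6.5, 4.6) before and (5.3, 6.0) after.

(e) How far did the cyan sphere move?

0.5

The cyan sphere was near (7.6, 5.3) before and (7.9, 5.7) after, so it travelled √(0.3² + 0.4²) ≈ 0.5 units.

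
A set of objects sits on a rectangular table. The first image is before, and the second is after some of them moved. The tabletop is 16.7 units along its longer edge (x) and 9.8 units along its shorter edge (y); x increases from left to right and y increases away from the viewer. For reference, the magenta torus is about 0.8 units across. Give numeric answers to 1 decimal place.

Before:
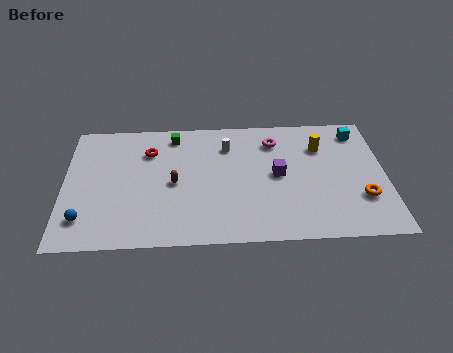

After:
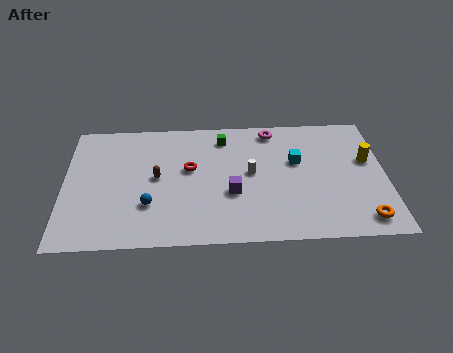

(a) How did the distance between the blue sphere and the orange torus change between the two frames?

-3.2

Before: roughly 14.3 units apart; after: 11.1. That's 3.2 units closer together.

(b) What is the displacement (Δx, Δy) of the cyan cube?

(-3.3, -2.2)

From the two frames, the cyan cube sits at roughly (15.4, 8.2) before and (12.1, 6.0) after.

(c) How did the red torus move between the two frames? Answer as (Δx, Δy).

(2.1, -1.5)

The red torus started near (4.4, 7.2) and ended near (6.5, 5.7).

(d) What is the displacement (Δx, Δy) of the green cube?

(2.6, -0.3)

The green cube was at about (5.7, 8.4) and moved to about (8.3, 8.1).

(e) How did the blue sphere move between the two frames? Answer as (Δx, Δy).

(3.3, 0.9)

The blue sphere started near (1.1, 2.1) and ended near (4.4, 3.0).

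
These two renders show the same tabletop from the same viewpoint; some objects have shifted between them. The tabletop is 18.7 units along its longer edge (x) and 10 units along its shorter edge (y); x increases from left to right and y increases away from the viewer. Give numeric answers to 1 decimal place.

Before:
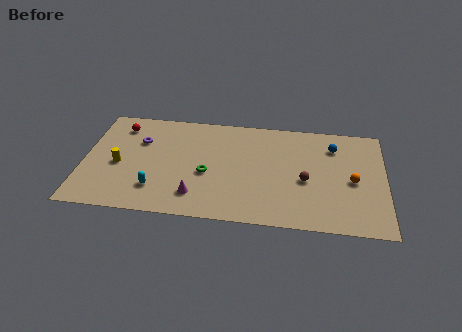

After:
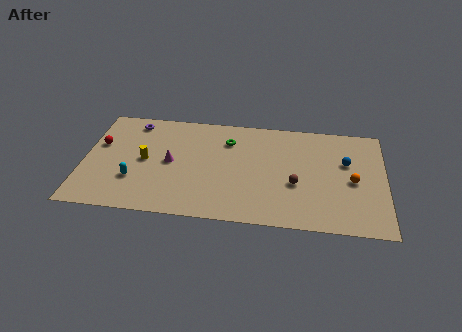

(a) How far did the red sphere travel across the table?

2.2

The red sphere was near (2.1, 8.1) before and (0.9, 6.2) after, so it travelled √(1.2² + 1.9²) ≈ 2.2 units.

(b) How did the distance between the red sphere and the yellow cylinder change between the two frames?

-0.6

They were about 3.7 units apart before and 3.1 after — 0.6 units closer together.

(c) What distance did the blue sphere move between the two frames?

1.6

The blue sphere was near (15.5, 7.7) before and (16.3, 6.3) after, so it travelled √(0.8² + 1.4²) ≈ 1.6 units.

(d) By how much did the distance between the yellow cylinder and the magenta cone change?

-3.8

The distance was about 5.4 in the first image and 1.6 in the second, so they moved 3.8 units closer together.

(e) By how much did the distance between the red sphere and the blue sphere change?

+2.0

The distance was about 13.4 in the first image and 15.4 in the second, so they moved 2.0 units further apart.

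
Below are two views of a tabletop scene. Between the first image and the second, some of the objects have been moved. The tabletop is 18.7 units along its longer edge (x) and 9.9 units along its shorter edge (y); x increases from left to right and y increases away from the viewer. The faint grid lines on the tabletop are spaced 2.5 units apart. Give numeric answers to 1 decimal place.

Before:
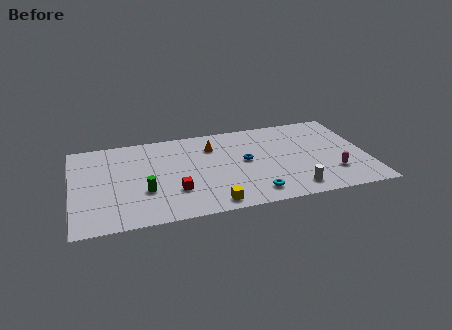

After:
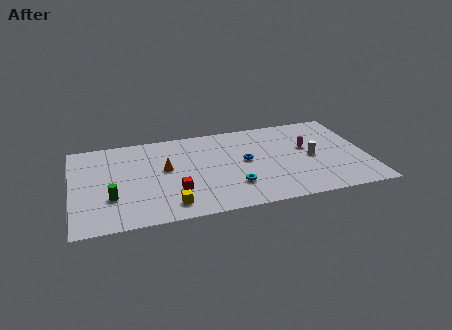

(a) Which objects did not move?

the red cube and the blue torus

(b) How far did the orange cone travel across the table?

3.6

From (9.0, 7.4) to (5.9, 5.6), the orange cone covered √(3.1² + 1.8²) ≈ 3.6 units.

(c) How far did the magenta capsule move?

3.5

The magenta capsule moved from about (16.4, 2.7) to (15.0, 5.9), a distance of √(1.4² + 3.2²) ≈ 3.5.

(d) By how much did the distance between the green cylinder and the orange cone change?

-1.8

The distance was about 6.0 in the first image and 4.2 in the second, so they moved 1.8 units closer together.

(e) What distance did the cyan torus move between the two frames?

1.6

From (11.3, 1.6) to (10.1, 2.7), the cyan torus covered √(1.2² + 1.1²) ≈ 1.6 units.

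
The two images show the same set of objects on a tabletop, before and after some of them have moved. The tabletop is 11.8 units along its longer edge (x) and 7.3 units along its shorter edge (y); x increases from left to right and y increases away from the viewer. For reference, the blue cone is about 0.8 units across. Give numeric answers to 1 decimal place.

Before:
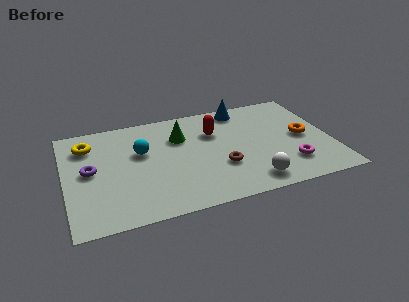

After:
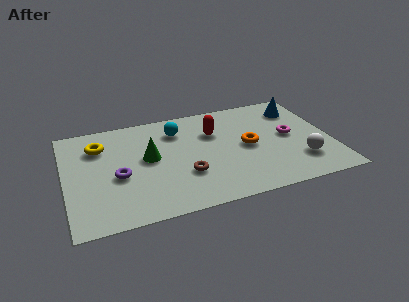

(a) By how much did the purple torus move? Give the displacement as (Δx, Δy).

(1.2, -0.7)

From the two frames, the purple torus sits at roughly (1.1, 3.8) before and (2.3, 3.1) after.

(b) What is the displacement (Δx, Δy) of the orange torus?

(-2.5, 0.0)

The orange torus was at about (10.6, 3.6) and moved to about (8.1, 3.6).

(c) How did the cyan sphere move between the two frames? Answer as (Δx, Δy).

(1.7, 1.1)

The cyan sphere was at about (3.4, 4.5) and moved to about (5.1, 5.6).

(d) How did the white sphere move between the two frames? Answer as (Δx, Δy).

(2.3, 0.8)

From the two frames, the white sphere sits at roughly (8.0, 1.1) before and (10.3, 1.9) after.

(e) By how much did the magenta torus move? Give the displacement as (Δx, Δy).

(0.2, 2.0)

The magenta torus was at about (9.8, 1.8) and moved to about (10.0, 3.8).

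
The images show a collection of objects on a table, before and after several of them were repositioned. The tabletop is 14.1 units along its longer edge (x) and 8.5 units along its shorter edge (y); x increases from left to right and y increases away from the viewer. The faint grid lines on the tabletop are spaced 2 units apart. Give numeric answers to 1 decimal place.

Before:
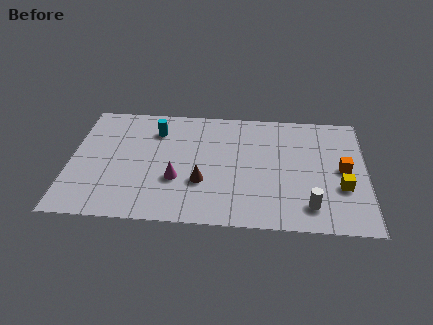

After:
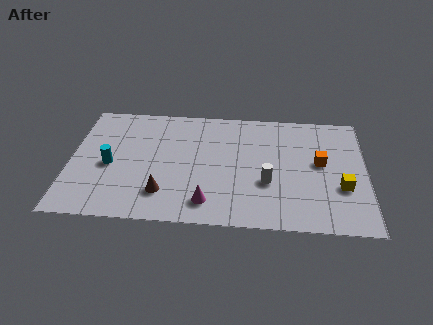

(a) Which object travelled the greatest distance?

the cyan cylinder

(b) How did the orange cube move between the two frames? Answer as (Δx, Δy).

(-1.1, 0.4)

From the two frames, the orange cube sits at roughly (13.0, 4.3) before and (11.9, 4.7) after.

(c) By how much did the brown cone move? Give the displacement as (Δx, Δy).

(-1.8, -0.9)

From the two frames, the brown cone sits at roughly (6.3, 2.9) before and (4.5, 2.0) after.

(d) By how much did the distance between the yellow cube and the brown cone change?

+1.9

The distance was about 6.6 in the first image and 8.5 in the second, so they moved 1.9 units further apart.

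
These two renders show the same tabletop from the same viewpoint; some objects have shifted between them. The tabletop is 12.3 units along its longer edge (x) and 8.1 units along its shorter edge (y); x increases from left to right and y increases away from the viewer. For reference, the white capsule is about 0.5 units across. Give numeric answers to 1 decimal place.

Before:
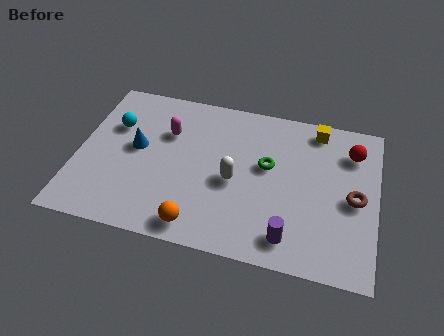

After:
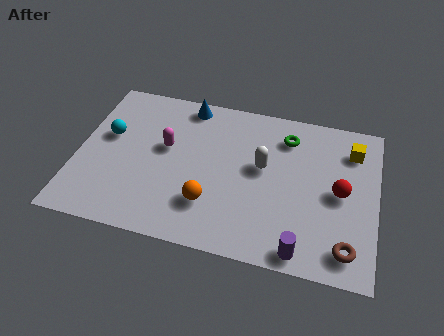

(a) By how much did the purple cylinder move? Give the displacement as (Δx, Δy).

(0.5, -0.5)

The purple cylinder was at about (8.9, 1.3) and moved to about (9.4, 0.8).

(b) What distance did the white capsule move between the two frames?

1.5

From (6.5, 3.6) to (7.6, 4.6), the white capsule covered √(1.1² + 1.0²) ≈ 1.5 units.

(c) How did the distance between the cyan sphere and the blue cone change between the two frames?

+2.5

Before: roughly 1.4 units apart; after: 3.9. That's 2.5 units further apart.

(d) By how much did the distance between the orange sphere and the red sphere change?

-2.4

The distance was about 7.9 in the first image and 5.5 in the second, so they moved 2.4 units closer together.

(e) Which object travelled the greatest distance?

the blue cone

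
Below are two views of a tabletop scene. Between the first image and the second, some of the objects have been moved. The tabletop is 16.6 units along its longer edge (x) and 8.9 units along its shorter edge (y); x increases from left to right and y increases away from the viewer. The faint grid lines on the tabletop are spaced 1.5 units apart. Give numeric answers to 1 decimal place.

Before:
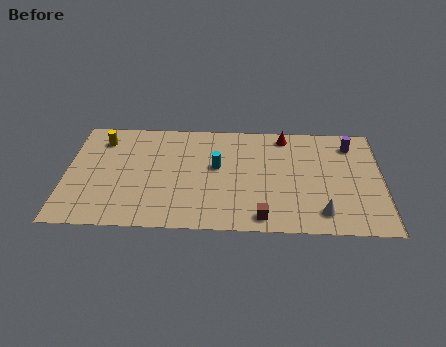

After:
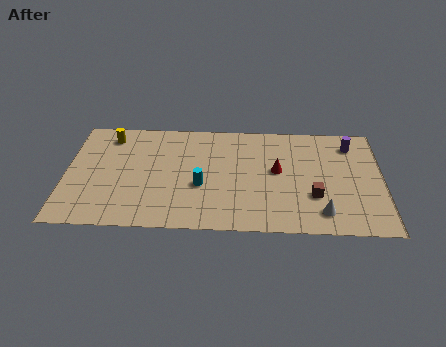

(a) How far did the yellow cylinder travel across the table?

0.5

From (1.8, 7.1) to (2.2, 7.4), the yellow cylinder covered √(0.4² + 0.3²) ≈ 0.5 units.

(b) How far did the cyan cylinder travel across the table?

1.8

The cyan cylinder was near (7.9, 5.1) before and (7.1, 3.5) after, so it travelled √(0.8² + 1.6²) ≈ 1.8 units.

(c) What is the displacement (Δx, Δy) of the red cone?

(-0.4, -2.9)

From the two frames, the red cone sits at roughly (11.5, 7.8) before and (11.1, 4.9) after.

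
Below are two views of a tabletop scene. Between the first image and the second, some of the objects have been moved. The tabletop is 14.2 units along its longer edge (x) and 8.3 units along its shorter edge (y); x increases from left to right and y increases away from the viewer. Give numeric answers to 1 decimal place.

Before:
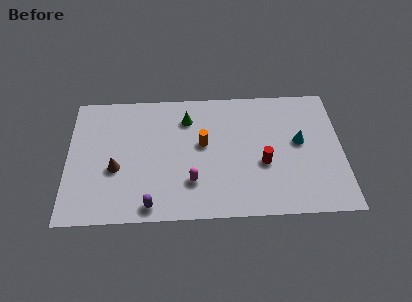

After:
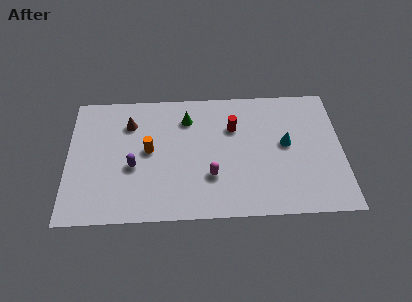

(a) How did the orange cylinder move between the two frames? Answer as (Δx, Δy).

(-2.8, -0.3)

The orange cylinder was at about (7.0, 4.7) and moved to about (4.2, 4.4).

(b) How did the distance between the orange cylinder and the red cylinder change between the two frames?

+1.2

The distance was about 3.4 in the first image and 4.6 in the second, so they moved 1.2 units further apart.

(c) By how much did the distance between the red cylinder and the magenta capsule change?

-0.5

The distance was about 3.8 in the first image and 3.3 in the second, so they moved 0.5 units closer together.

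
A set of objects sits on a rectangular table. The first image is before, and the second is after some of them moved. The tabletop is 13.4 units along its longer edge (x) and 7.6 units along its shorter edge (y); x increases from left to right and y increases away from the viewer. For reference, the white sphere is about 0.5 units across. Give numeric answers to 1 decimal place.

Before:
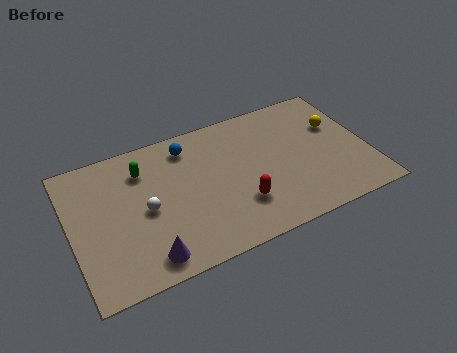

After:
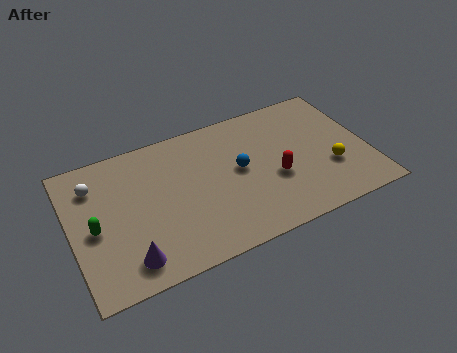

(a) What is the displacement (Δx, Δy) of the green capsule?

(-2.4, -2.3)

The green capsule started near (3.4, 5.8) and ended near (1.0, 3.5).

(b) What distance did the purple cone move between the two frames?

0.8

The purple cone moved from about (3.1, 1.1) to (2.3, 1.3), a distance of √(0.8² + 0.2²) ≈ 0.8.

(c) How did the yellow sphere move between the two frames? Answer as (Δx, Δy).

(-0.6, -2.3)

The yellow sphere was at about (12.2, 4.9) and moved to about (11.6, 2.6).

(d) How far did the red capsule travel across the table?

1.9

The red capsule moved from about (7.4, 2.2) to (9.1, 3.0), a distance of √(1.7² + 0.8²) ≈ 1.9.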